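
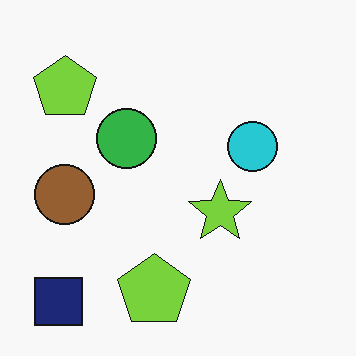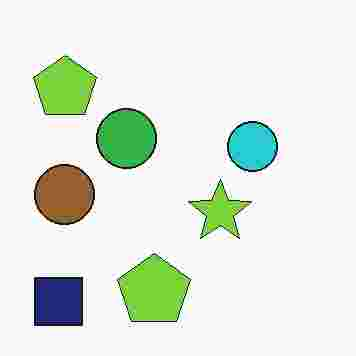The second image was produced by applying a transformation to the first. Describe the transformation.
This is the original image degraded with heavy JPEG compression.

Blocky 8×8 compression artifacts appear around shape edges and the flat background shows ringing — characteristic JPEG degradation.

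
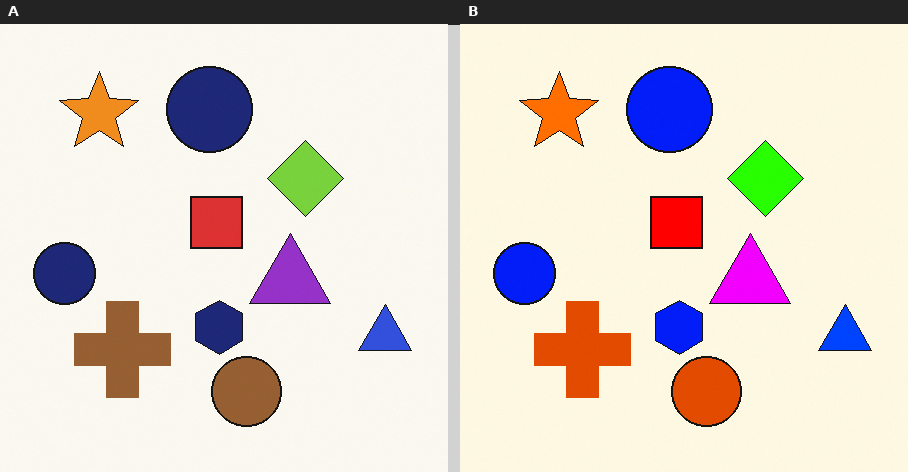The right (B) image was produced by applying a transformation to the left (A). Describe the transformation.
This is the original image heavily oversaturated.

All colors are more vivid — a global saturation change.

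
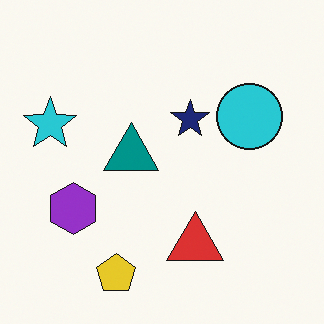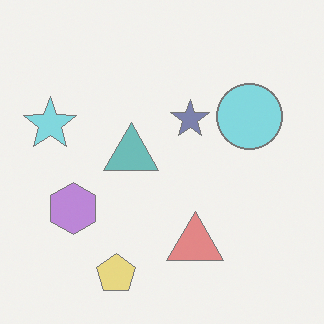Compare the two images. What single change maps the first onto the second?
The image was given much lower contrast.

Tones are pushed toward mid-grey across the whole image — a global contrast change.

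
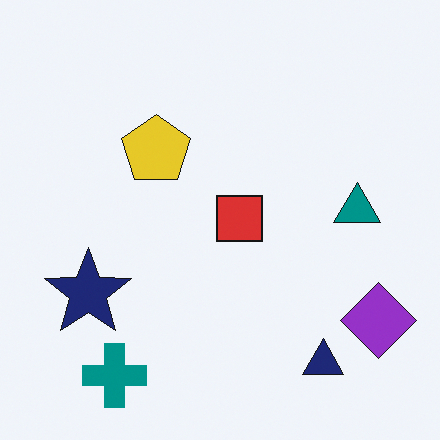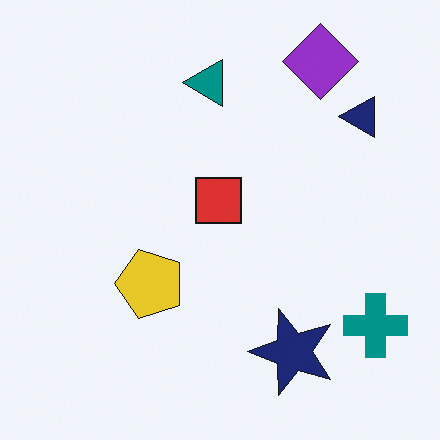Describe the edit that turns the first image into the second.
This is the original image rotated 90° counter-clockwise.

The teal cross sits in the bottom-left of the first image and the bottom-right of the second — consistent with a whole-image 90° counter-clockwise rotation.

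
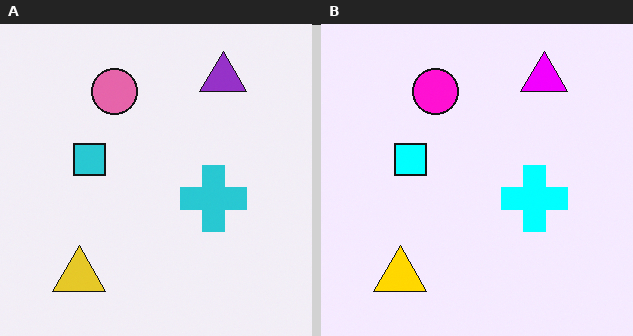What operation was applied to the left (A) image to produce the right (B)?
The image was heavily oversaturated.

All colors are more vivid — a global saturation change.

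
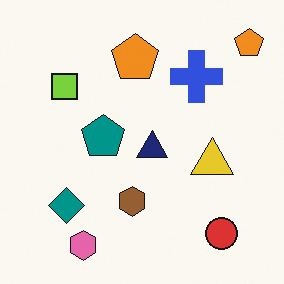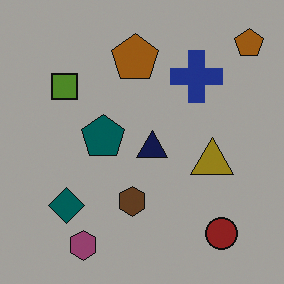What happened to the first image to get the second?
The second image is the first substantially darkened.

Every pixel — background and shapes alike — is uniformly darkened.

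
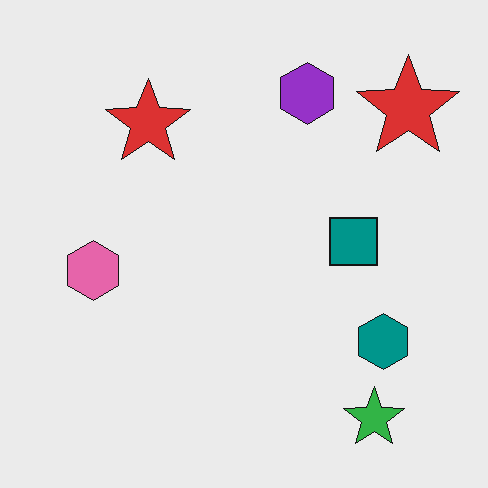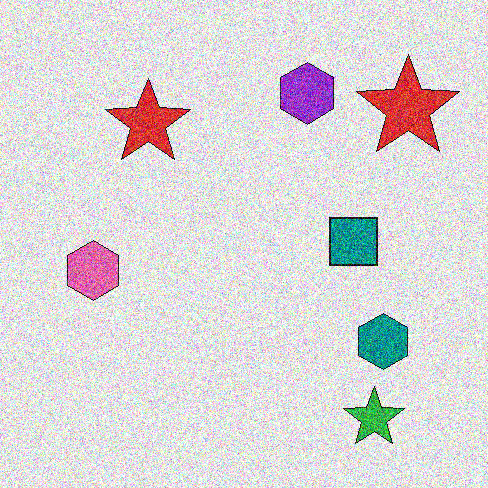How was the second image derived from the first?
This is the original image degraded with a thick layer of grain.

Random speckle covers the whole image, including the flat background.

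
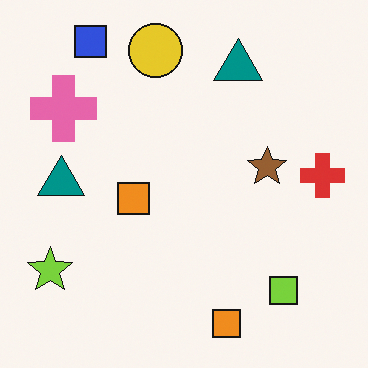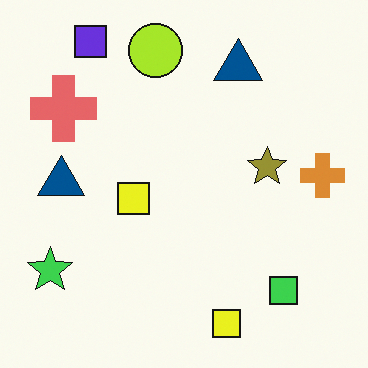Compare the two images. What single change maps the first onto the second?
The image was hue-shifted slightly.

Every shape's color has rotated by the same amount around the hue wheel — a uniform hue shift.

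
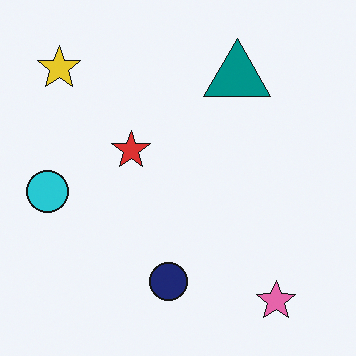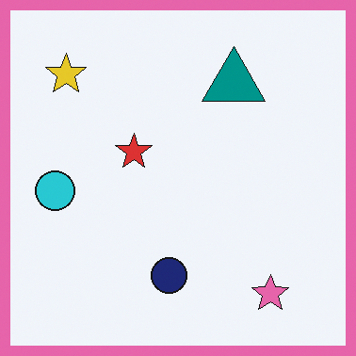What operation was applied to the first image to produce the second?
It was framed with a pink border.

A solid pink frame runs around the edge of the second image, with the content slightly shrunk inside it.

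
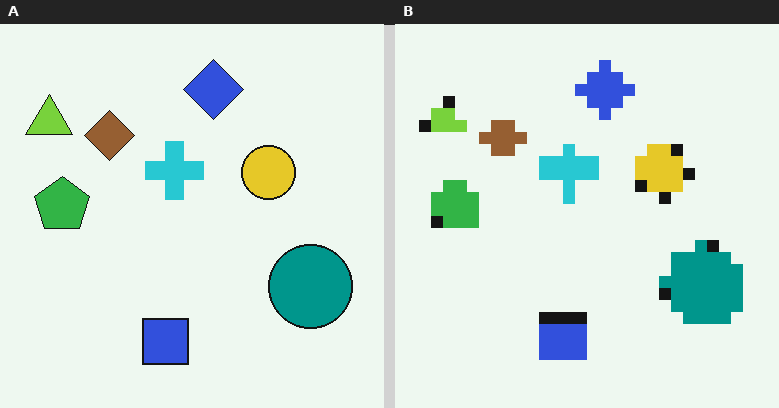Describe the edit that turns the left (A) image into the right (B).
It was coarsely pixelated.

Shapes are reduced to large square blocks; fine edges and outlines are lost — a downscale-then-upscale (mosaic) effect.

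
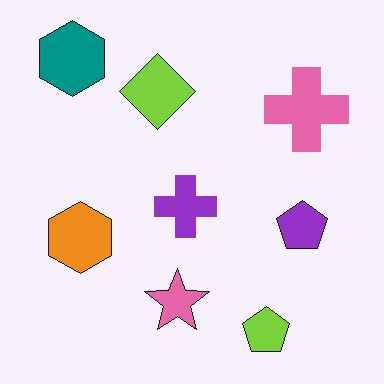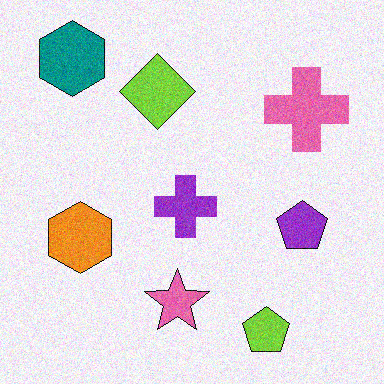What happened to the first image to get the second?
The transformation is: degraded with moderate additive noise.

Random speckle covers the whole image, including the flat background.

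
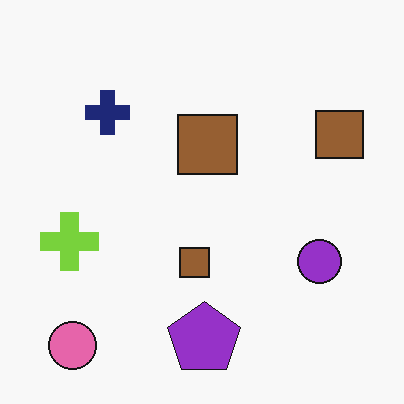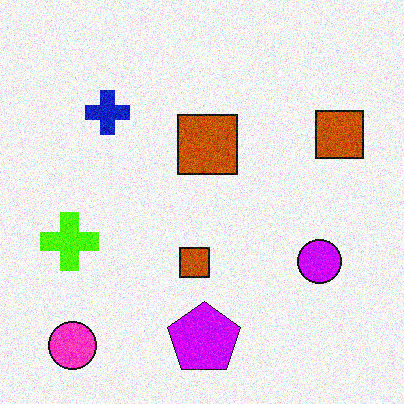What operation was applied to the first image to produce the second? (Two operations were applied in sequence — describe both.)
The second image is the first heavily oversaturated, then degraded with visible gaussian noise.

All colors are more vivid — a global saturation change. Random speckle covers the whole image, including the flat background.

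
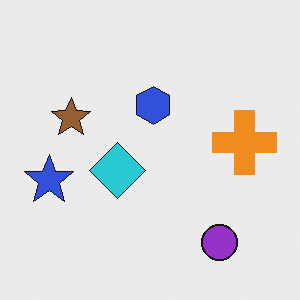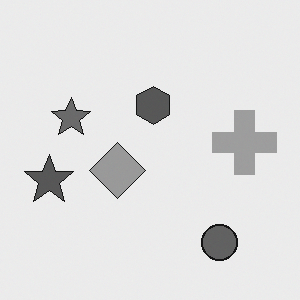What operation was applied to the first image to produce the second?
The image was converted to grayscale.

All color is removed — every shape is now a shade of grey.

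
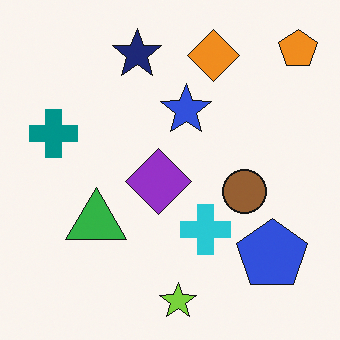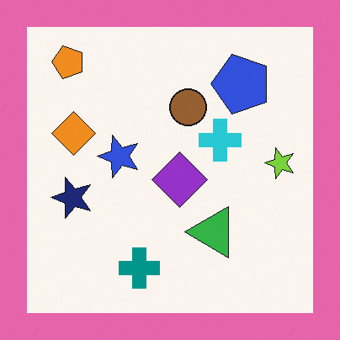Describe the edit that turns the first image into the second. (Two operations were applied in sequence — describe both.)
The second image is the first rotated 90° counter-clockwise, then framed with a pink border.

The orange pentagon sits in the top-right of the first image and the top-left of the second — consistent with a whole-image 90° counter-clockwise rotation. A solid pink frame runs around the edge of the second image, with the content slightly shrunk inside it.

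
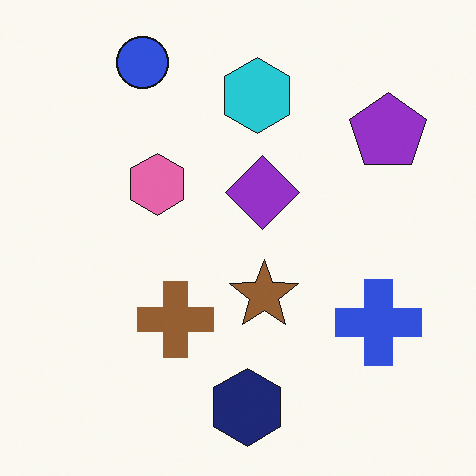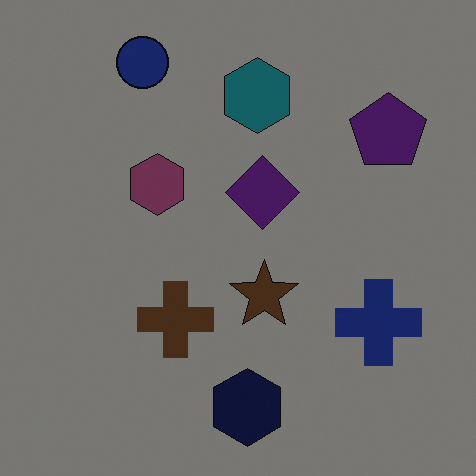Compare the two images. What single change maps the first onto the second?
The second image is the first noticeably darkened.

Every pixel — background and shapes alike — is uniformly darkened.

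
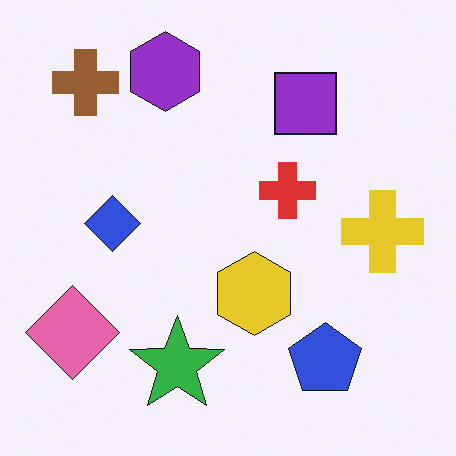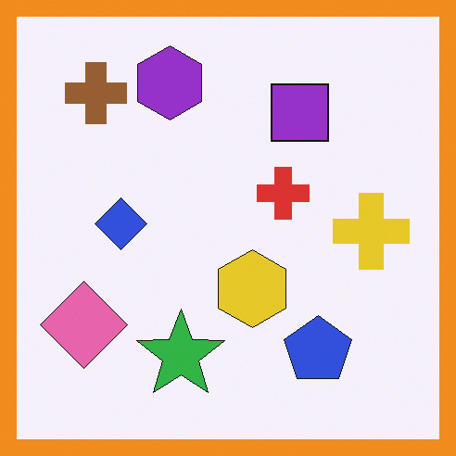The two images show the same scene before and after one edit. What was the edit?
It was framed with a orange border.

A solid orange frame runs around the edge of the second image, with the content slightly shrunk inside it.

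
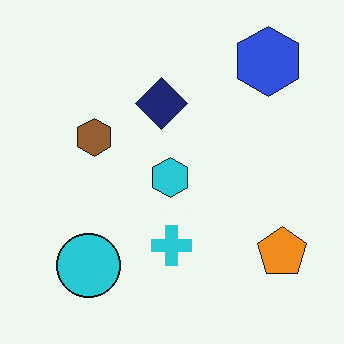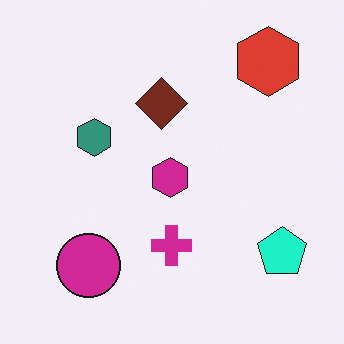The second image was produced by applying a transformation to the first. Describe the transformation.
The transformation is: hue-shifted through roughly a third of the color wheel.

Every shape's color has rotated by the same amount around the hue wheel — a uniform hue shift.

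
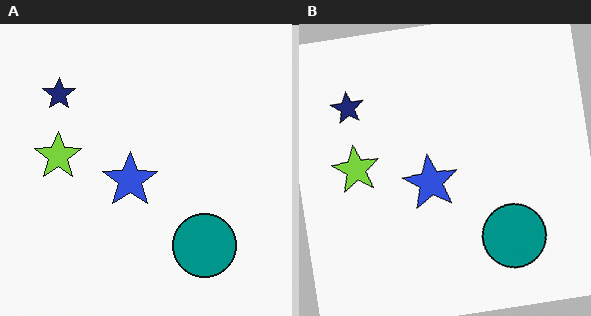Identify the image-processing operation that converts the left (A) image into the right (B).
The right (B) image is the left (A) rotated counter-clockwise by a small amount.

Every shape is tilted by the same angle and the image corners show triangular fill wedges — a whole-image rotation by a non-right angle.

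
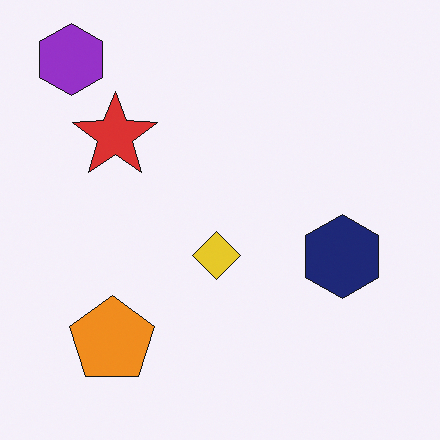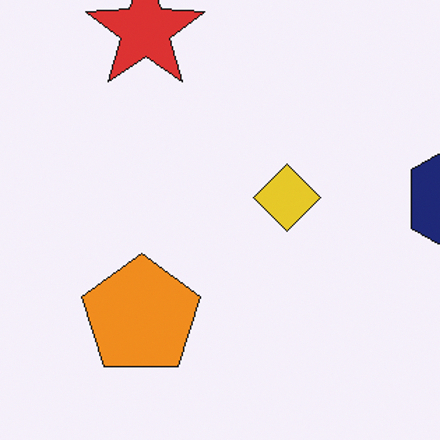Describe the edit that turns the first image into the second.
The second image is the first cropped to a modestly smaller region and rescaled.

The visible shapes are larger and the field of view is narrower; shapes near the original edges may be partly or wholly outside the frame — a crop-and-rescale.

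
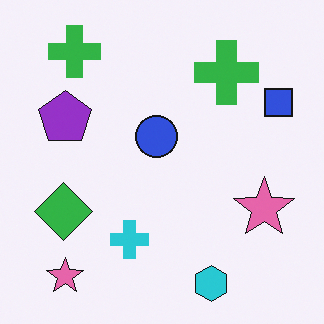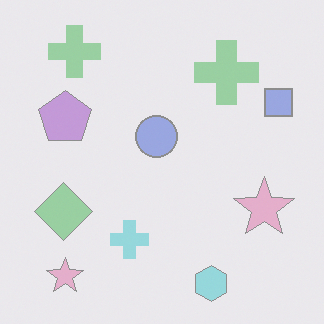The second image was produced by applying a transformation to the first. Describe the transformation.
Washed out (contrast reduced).

Tones are pushed toward mid-grey across the whole image — a global contrast change.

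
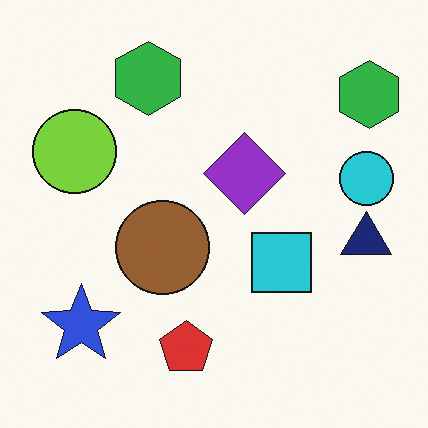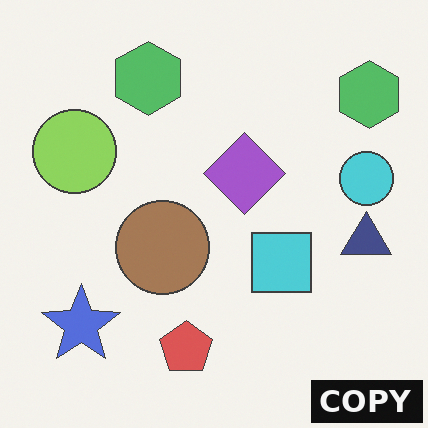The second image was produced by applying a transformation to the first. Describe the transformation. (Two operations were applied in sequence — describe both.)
The second image is the first given slightly reduced contrast, then watermarked with the text "COPY" in the lower-right corner.

Tones are pushed toward mid-grey across the whole image — a global contrast change. A dark label reading "COPY" appears in the lower-right corner.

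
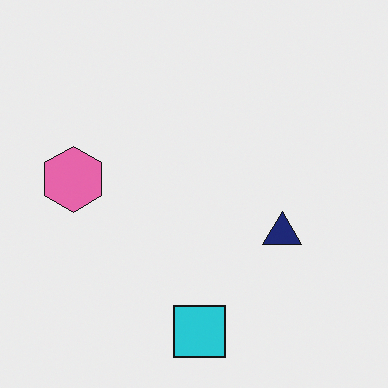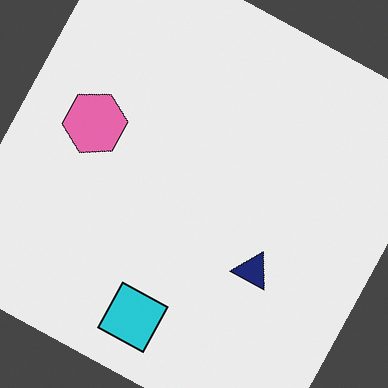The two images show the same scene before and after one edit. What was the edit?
This is the original image rotated clockwise by a moderate amount.

Every shape is tilted by the same angle and the image corners show triangular fill wedges — a whole-image rotation by a non-right angle.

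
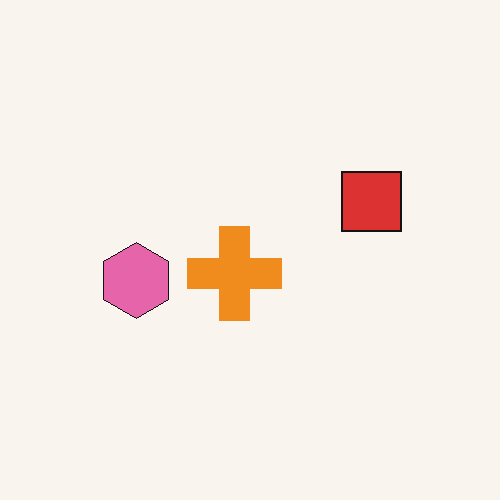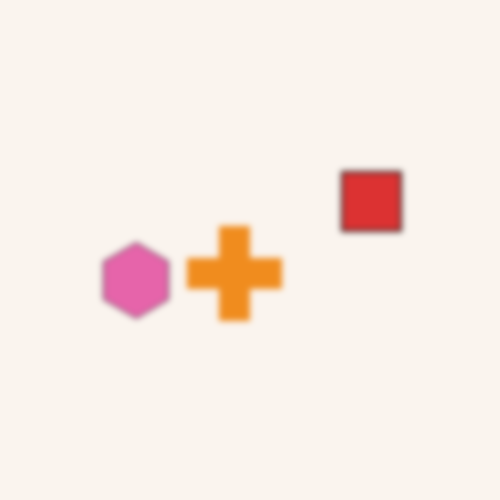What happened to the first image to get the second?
This is the original image moderately blurred.

Shape edges and outlines are uniformly softened across the whole image.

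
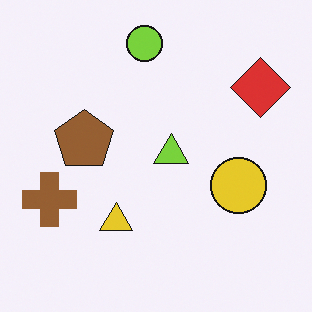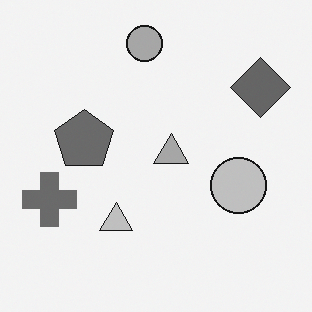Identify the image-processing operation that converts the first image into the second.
The second image is the first converted to grayscale.

All color is removed — every shape is now a shade of grey.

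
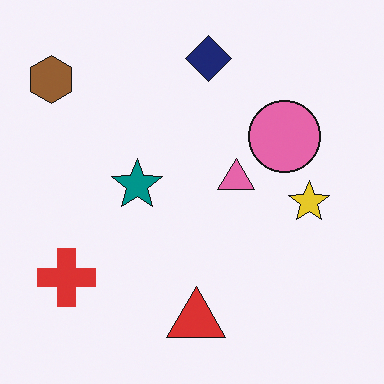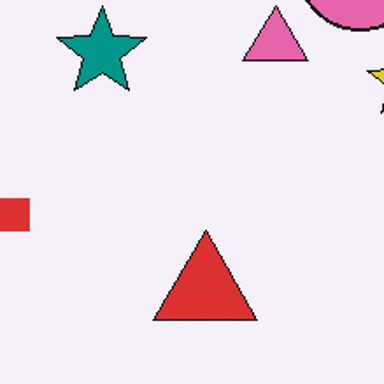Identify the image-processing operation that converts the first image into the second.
The second image is the first cropped tightly and scaled back up.

The visible shapes are larger and the field of view is narrower; shapes near the original edges may be partly or wholly outside the frame — a crop-and-rescale.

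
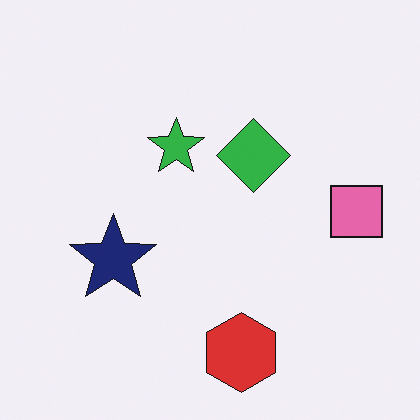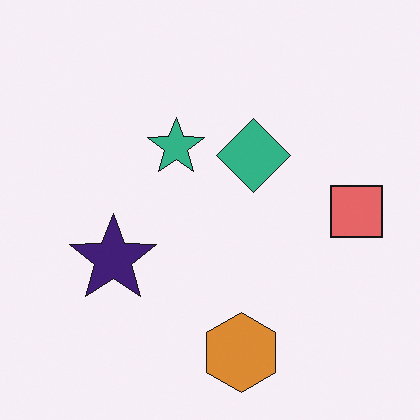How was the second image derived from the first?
Hue-shifted slightly.

Every shape's color has rotated by the same amount around the hue wheel — a uniform hue shift.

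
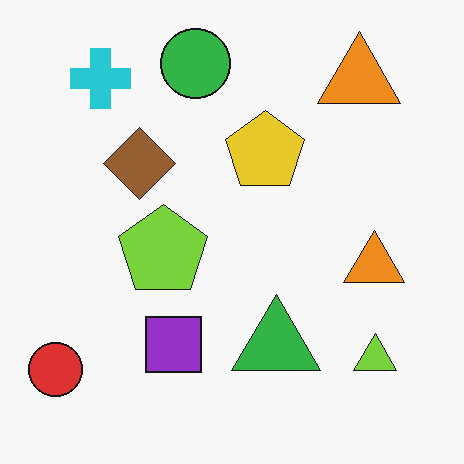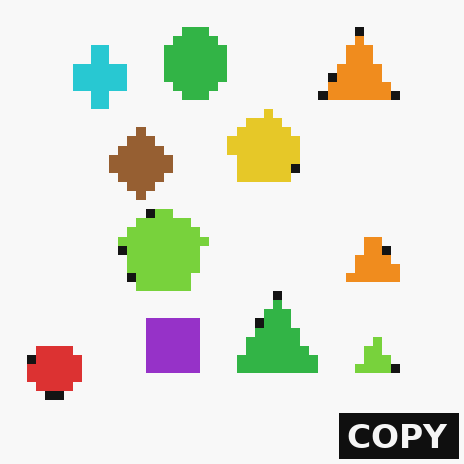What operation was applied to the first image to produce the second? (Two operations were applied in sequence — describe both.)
It was heavily pixelated into large blocks, then watermarked with the text "COPY" in the lower-right corner.

Shapes are reduced to large square blocks; fine edges and outlines are lost — a downscale-then-upscale (mosaic) effect. A dark label reading "COPY" appears in the lower-right corner.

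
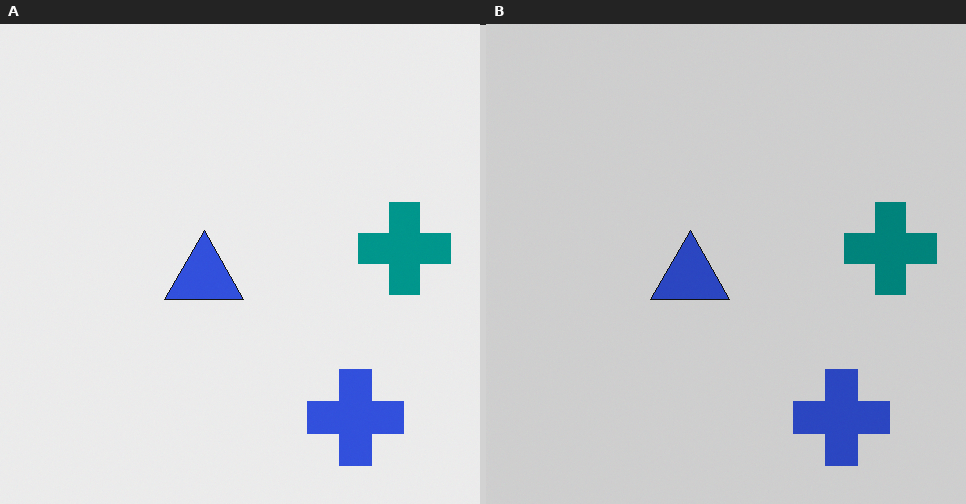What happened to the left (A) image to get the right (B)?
This is the original image darkened a little.

Every pixel — background and shapes alike — is uniformly darkened.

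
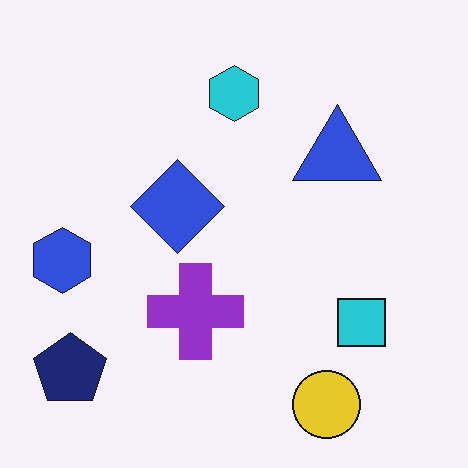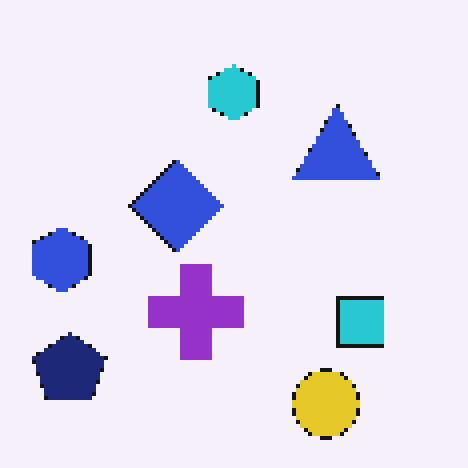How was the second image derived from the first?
It was lightly pixelated (a mild mosaic effect).

Shapes are reduced to large square blocks; fine edges and outlines are lost — a downscale-then-upscale (mosaic) effect.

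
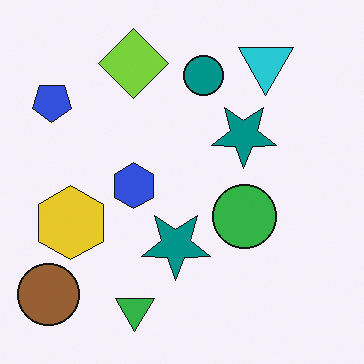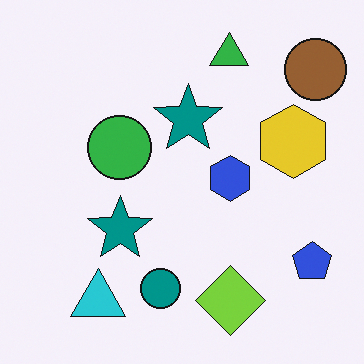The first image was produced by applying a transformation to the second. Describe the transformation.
The image was rotated 180°.

The brown circle sits in the top-right of the second image and the bottom-left of the first — consistent with a whole-image 180° rotation.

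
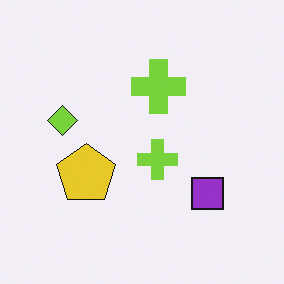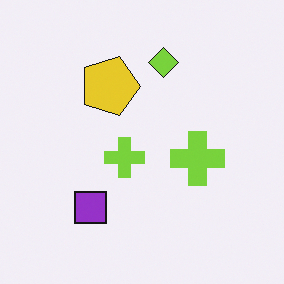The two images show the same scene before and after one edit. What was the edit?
The second image is the first rotated 90° clockwise.

The lime diamond sits in the left of the first image and the top of the second — consistent with a whole-image 90° clockwise rotation.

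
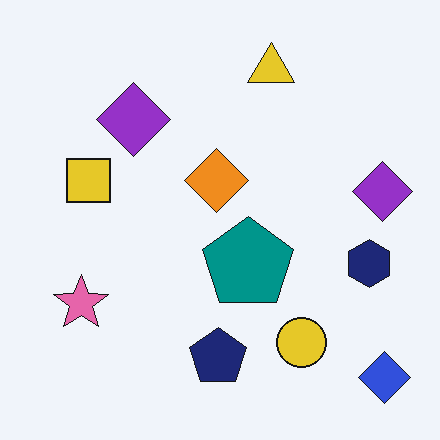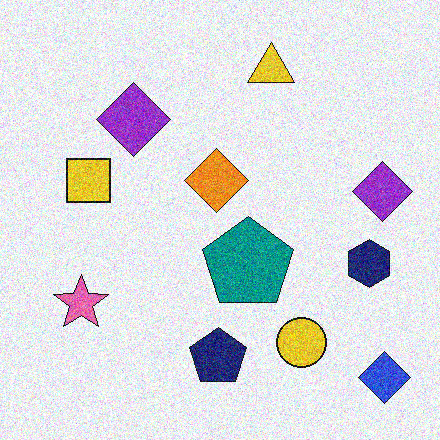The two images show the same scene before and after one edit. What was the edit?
The second image is the first degraded with a thick layer of grain.

Random speckle covers the whole image, including the flat background.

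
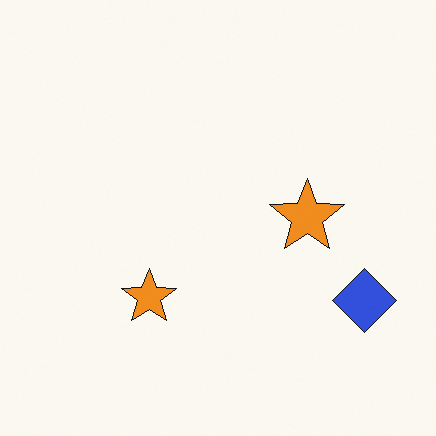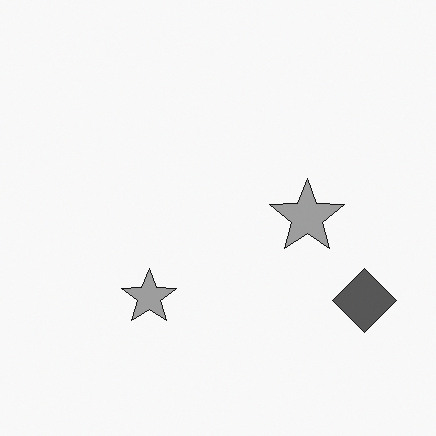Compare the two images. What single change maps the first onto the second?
The second image is the first converted to grayscale.

All color is removed — every shape is now a shade of grey.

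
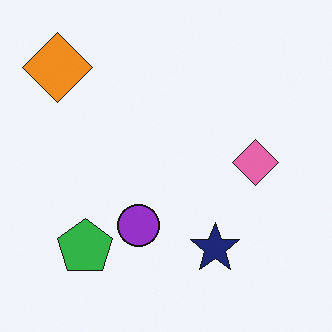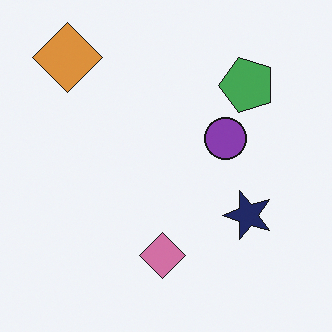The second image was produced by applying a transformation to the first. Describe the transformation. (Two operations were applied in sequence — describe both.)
It was transposed (reflected across the top-left ↔ bottom-right diagonal), then slightly desaturated.

Shapes have swapped their row and column positions — what was in the top-right is now in the bottom-left — a diagonal reflection. All colors are more muted and greyish — a global saturation change.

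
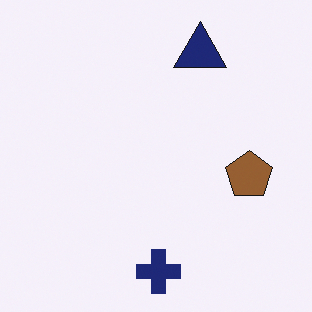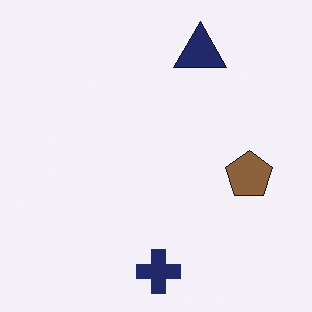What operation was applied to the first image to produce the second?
Slightly desaturated.

All colors are more muted and greyish — a global saturation change.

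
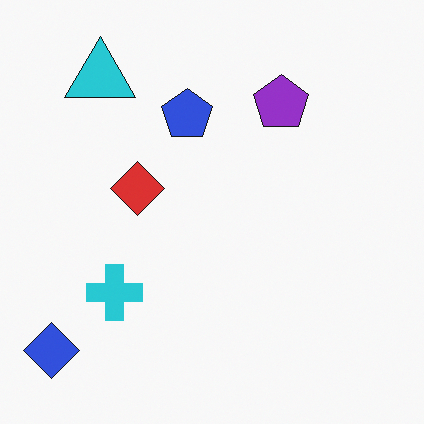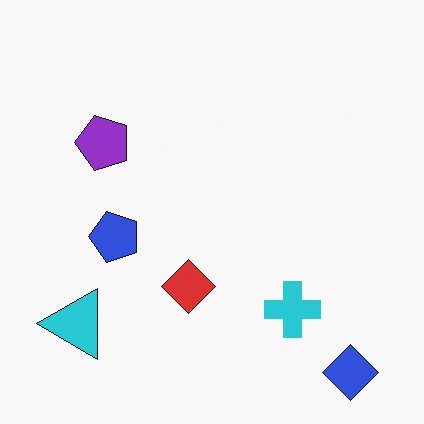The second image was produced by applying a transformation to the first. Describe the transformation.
The second image is the first rotated 90° counter-clockwise.

The blue diamond sits in the bottom-left of the first image and the bottom-right of the second — consistent with a whole-image 90° counter-clockwise rotation.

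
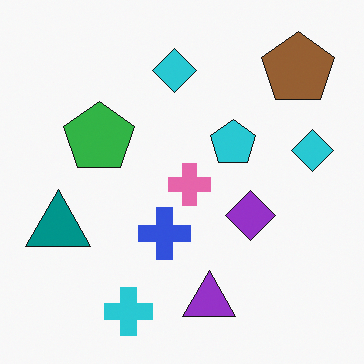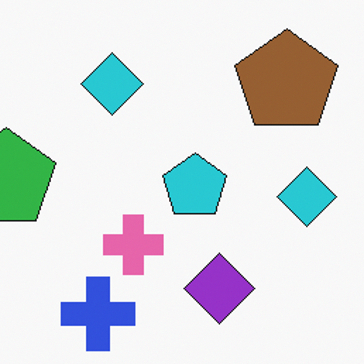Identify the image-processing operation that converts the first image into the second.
Cropped slightly and scaled back up.

The visible shapes are larger and the field of view is narrower; shapes near the original edges may be partly or wholly outside the frame — a crop-and-rescale.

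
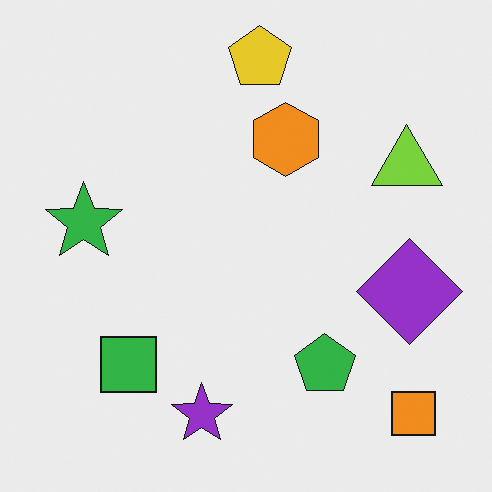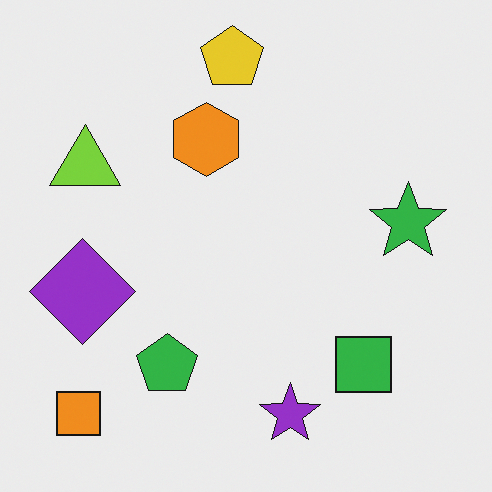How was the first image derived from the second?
The transformation is: flipped horizontally (left ↔ right).

The orange square is in the bottom-left of the second image and the bottom-right of the first — shapes on opposite sides of the vertical midline have swapped in a mirror flip.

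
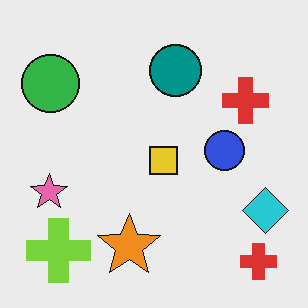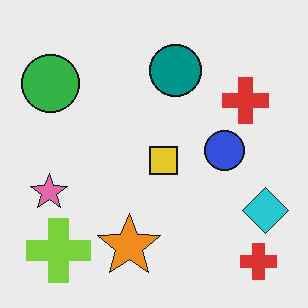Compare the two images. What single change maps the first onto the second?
It was JPEG-compressed with visible artifacts.

Blocky 8×8 compression artifacts appear around shape edges and the flat background shows ringing — characteristic JPEG degradation.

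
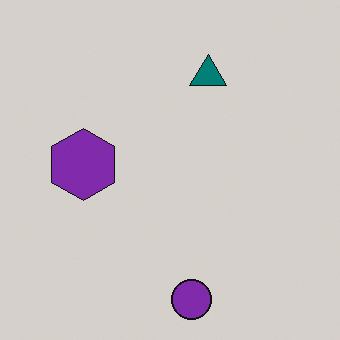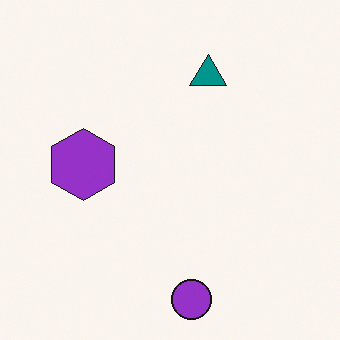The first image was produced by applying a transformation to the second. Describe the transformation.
This is the original image slightly darkened.

Every pixel — background and shapes alike — is uniformly darkened.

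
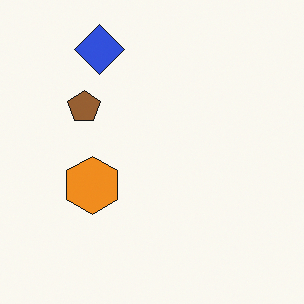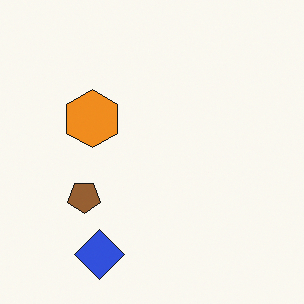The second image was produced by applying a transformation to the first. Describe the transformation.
Flipped vertically (top ↔ bottom).

The blue diamond is in the top-left of the first image and the bottom-left of the second — shapes on opposite sides of the horizontal midline have swapped in a mirror flip.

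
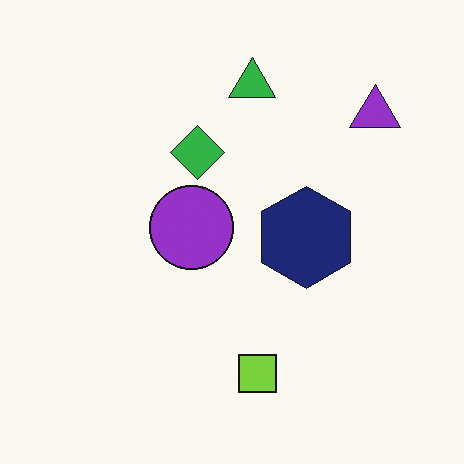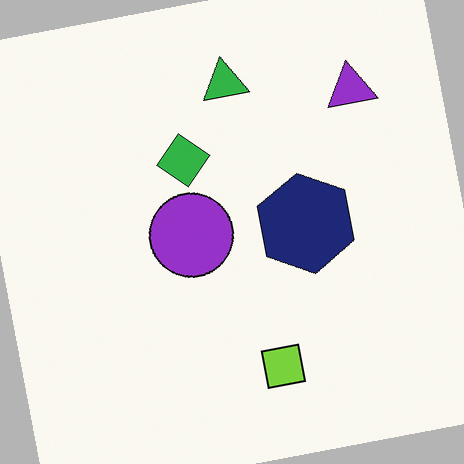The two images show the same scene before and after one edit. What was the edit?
Rotated counter-clockwise by a few degrees.

Every shape is tilted by the same angle and the image corners show triangular fill wedges — a whole-image rotation by a non-right angle.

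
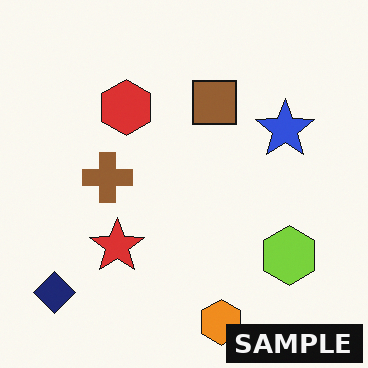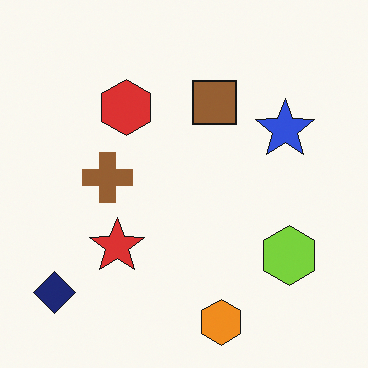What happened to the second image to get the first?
Watermarked with the text "SAMPLE" in the lower-right corner.

A dark label reading "SAMPLE" appears in the lower-right corner.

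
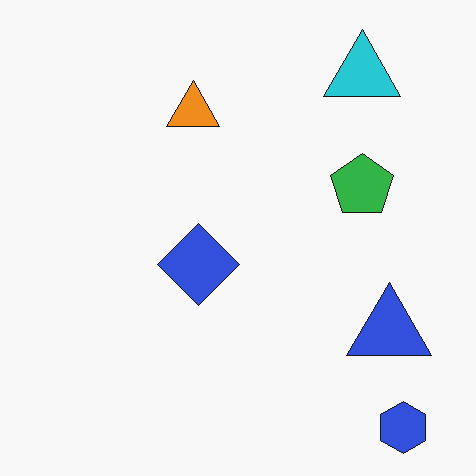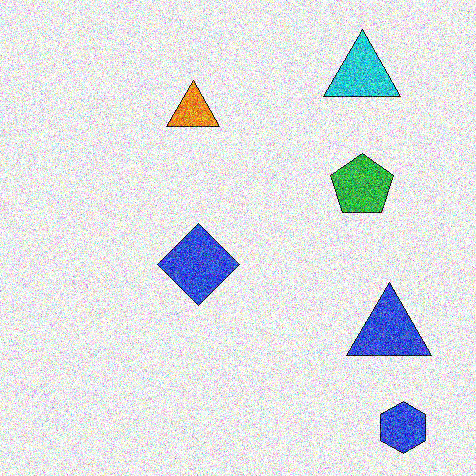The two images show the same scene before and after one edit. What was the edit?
The transformation is: degraded with heavy additive noise.

Random speckle covers the whole image, including the flat background.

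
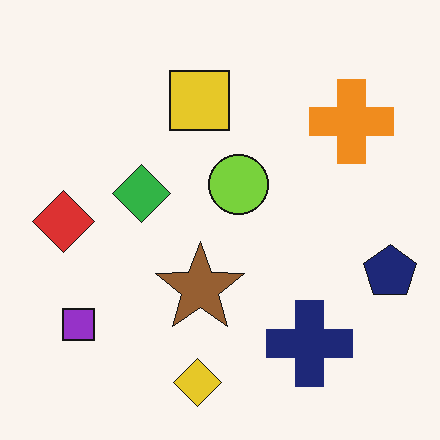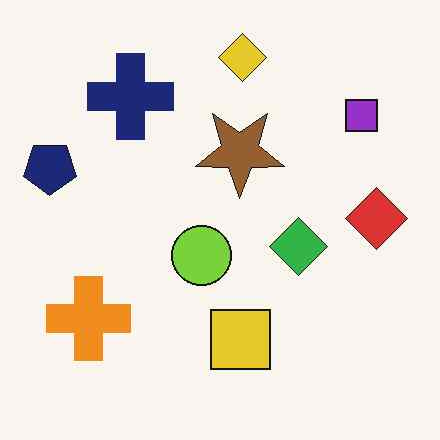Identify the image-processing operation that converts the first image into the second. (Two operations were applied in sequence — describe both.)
It was given moderate JPEG compression, then rotated 180°.

Blocky 8×8 compression artifacts appear around shape edges and the flat background shows ringing — characteristic JPEG degradation. The navy pentagon sits in the right of the first image and the left of the second — consistent with a whole-image 180° rotation.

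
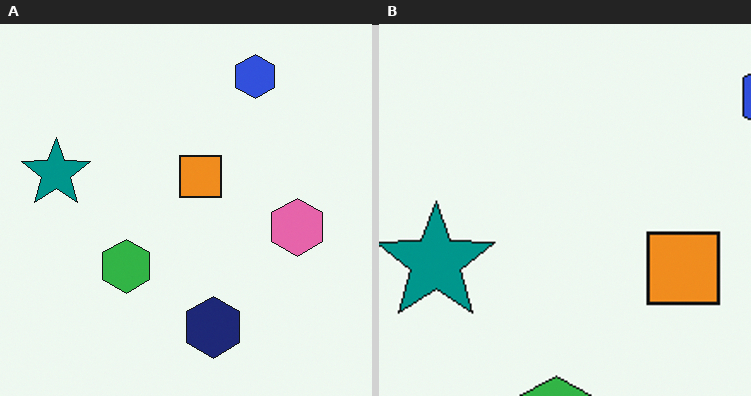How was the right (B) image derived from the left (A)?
Cropped tightly and scaled back up.

The visible shapes are larger and the field of view is narrower; shapes near the original edges may be partly or wholly outside the frame — a crop-and-rescale.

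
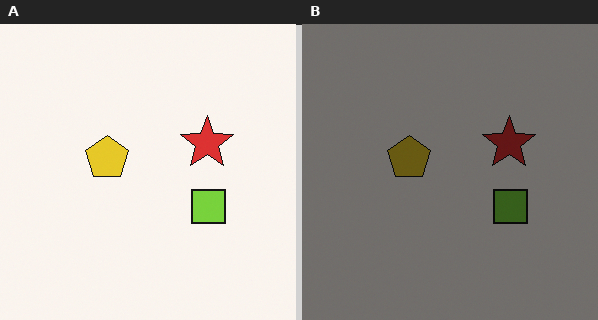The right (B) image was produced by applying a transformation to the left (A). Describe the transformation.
This is the original image substantially darkened.

Every pixel — background and shapes alike — is uniformly darkened.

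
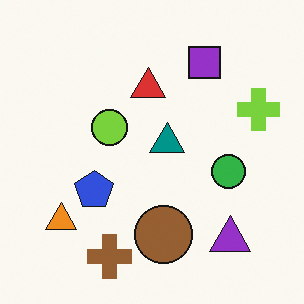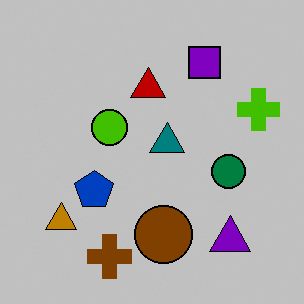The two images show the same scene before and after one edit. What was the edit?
Heavily posterized to just a handful of flat colors.

Each flat color has snapped to a coarser quantized level — most visibly, the near-white background has dropped to a flat grey.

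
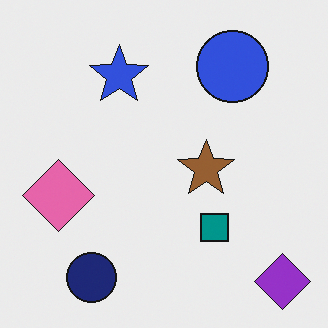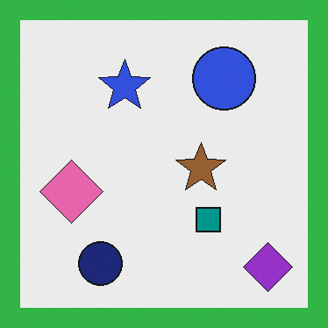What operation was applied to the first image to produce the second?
The image was framed with a green border.

A solid green frame runs around the edge of the second image, with the content slightly shrunk inside it.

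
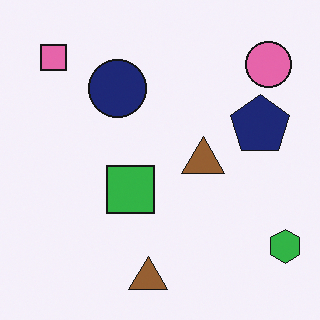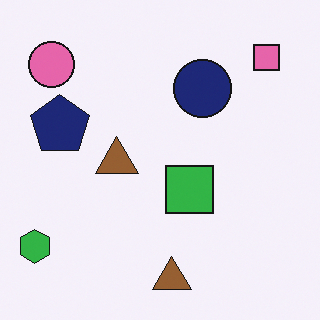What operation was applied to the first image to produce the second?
Flipped horizontally (left ↔ right).

The green hexagon is in the bottom-right of the first image and the bottom-left of the second — shapes on opposite sides of the vertical midline have swapped in a mirror flip.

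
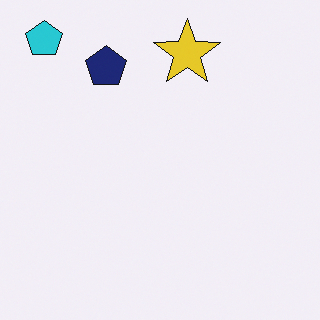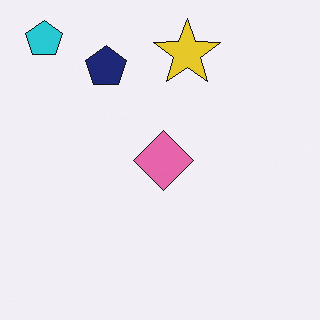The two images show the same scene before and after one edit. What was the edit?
The transformation is: overlaid with an additional pink diamond.

A pink diamond appears in the second image that is absent from the first.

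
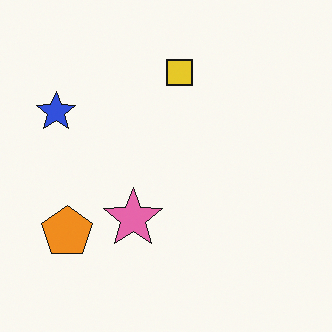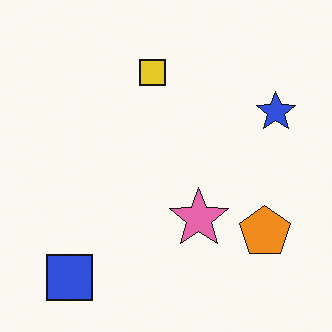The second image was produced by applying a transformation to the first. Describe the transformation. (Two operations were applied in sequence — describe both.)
It was flipped horizontally (left ↔ right), then overlaid with an additional blue square.

The blue star is in the left of the first image and the right of the second — shapes on opposite sides of the vertical midline have swapped in a mirror flip. A blue square appears in the second image that is absent from the first.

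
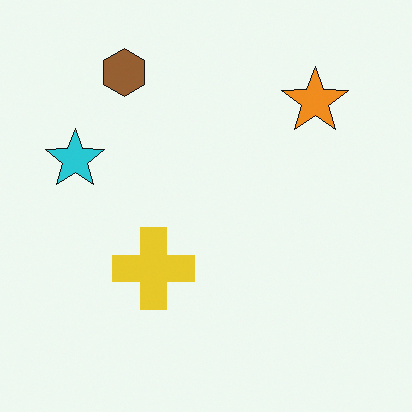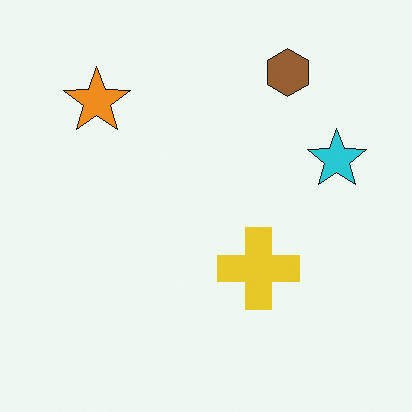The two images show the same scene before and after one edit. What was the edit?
It was flipped horizontally (left ↔ right).

The cyan star is in the left of the first image and the right of the second — shapes on opposite sides of the vertical midline have swapped in a mirror flip.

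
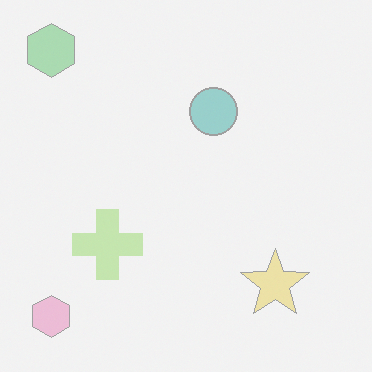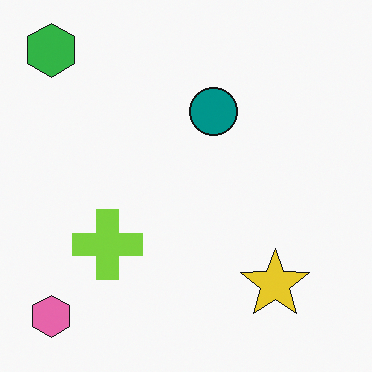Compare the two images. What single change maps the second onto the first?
The transformation is: given much lower contrast.

Tones are pushed toward mid-grey across the whole image — a global contrast change.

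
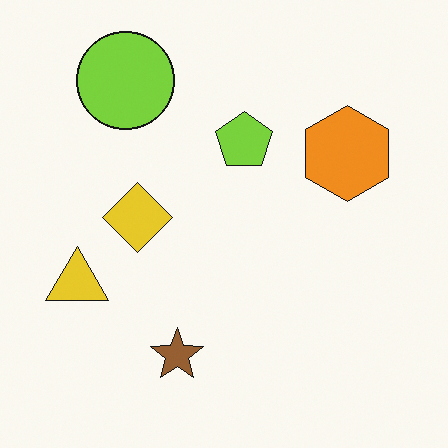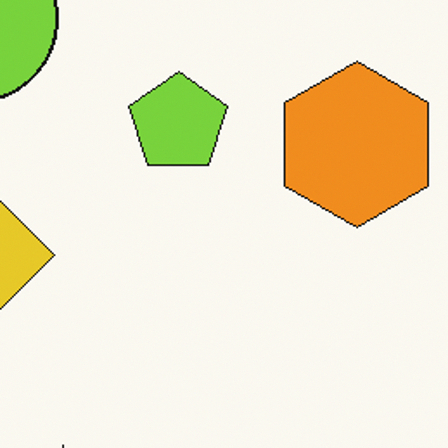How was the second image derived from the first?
The transformation is: cropped tightly and scaled back up.

The visible shapes are larger and the field of view is narrower; shapes near the original edges may be partly or wholly outside the frame — a crop-and-rescale.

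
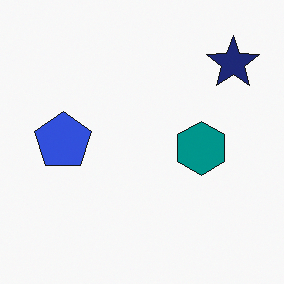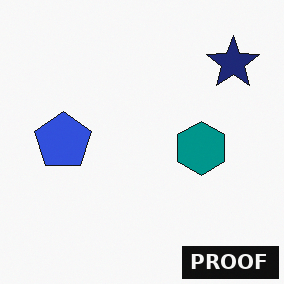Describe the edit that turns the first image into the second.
It was watermarked with the text "PROOF" in the lower-right corner.

A dark label reading "PROOF" appears in the lower-right corner.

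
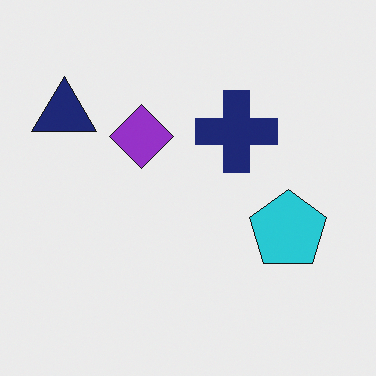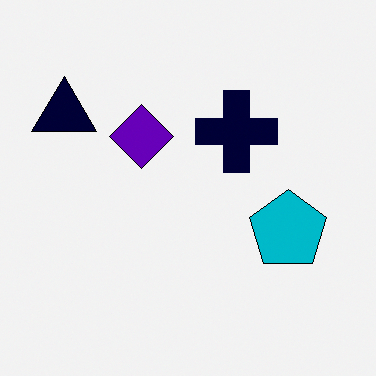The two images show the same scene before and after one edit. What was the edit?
Given much higher contrast.

Tones are pushed away from mid-grey across the whole image — a global contrast change.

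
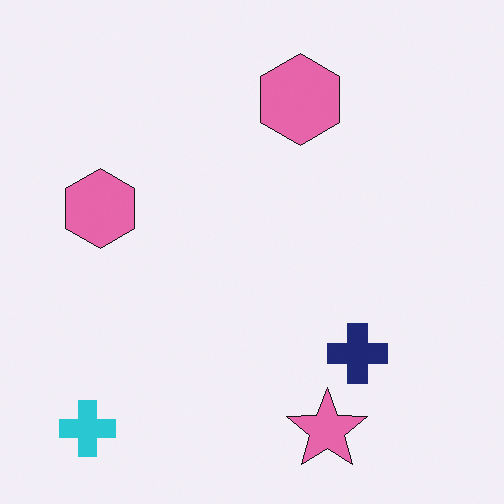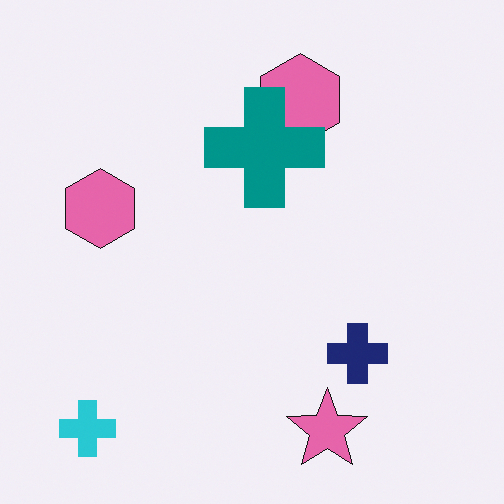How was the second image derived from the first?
It was overlaid with an additional teal cross.

A teal cross appears in the second image that is absent from the first.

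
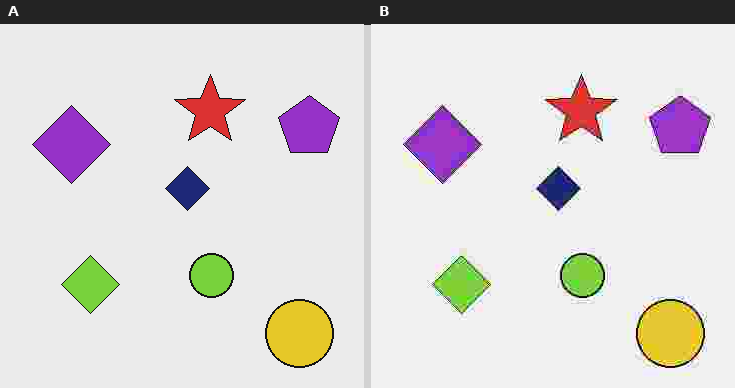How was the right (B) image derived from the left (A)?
It was heavily JPEG-compressed with obvious blocking artifacts.

Blocky 8×8 compression artifacts appear around shape edges and the flat background shows ringing — characteristic JPEG degradation.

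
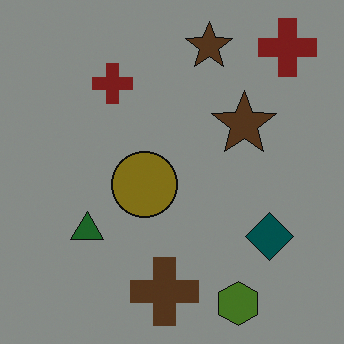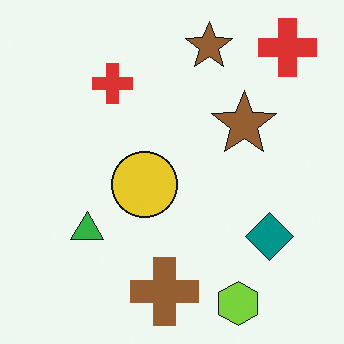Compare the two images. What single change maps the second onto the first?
Darkened a lot.

Every pixel — background and shapes alike — is uniformly darkened.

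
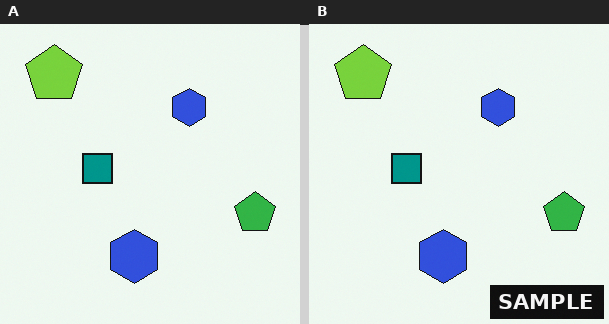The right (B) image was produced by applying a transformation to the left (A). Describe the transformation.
This is the original image watermarked with the text "SAMPLE" in the lower-right corner.

A dark label reading "SAMPLE" appears in the lower-right corner.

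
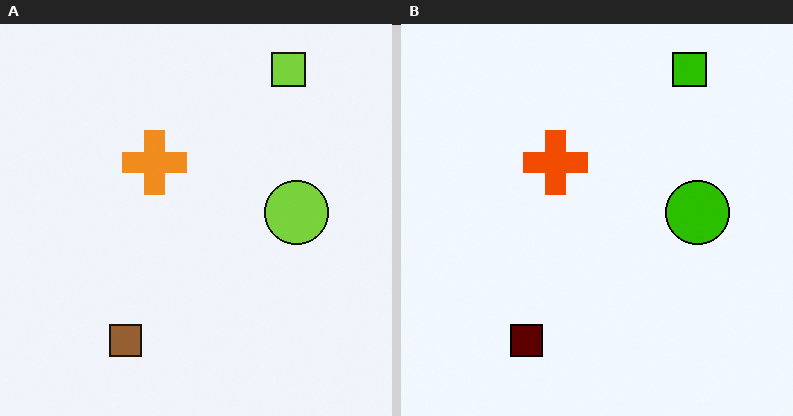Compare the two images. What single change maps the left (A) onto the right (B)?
The image was given much higher contrast.

Tones are pushed away from mid-grey across the whole image — a global contrast change.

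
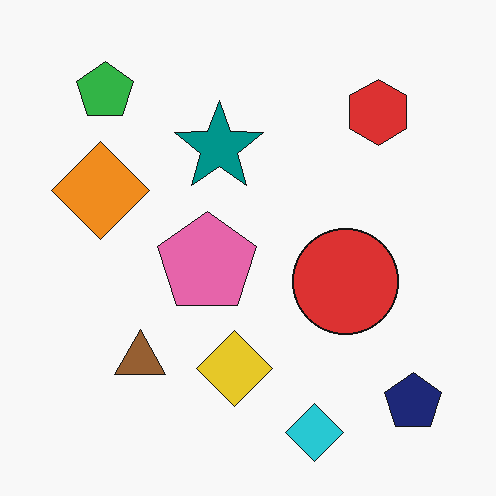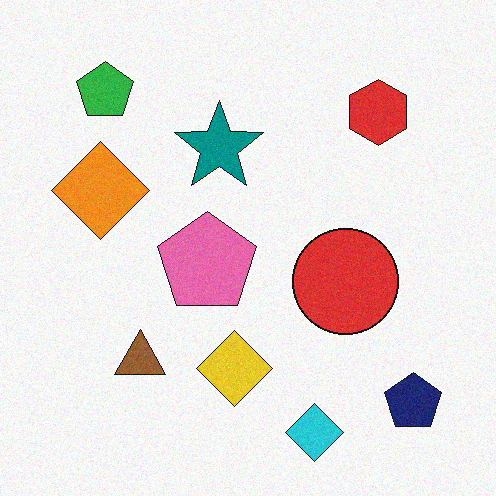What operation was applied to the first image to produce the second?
This is the original image degraded with a light layer of grain.

Random speckle covers the whole image, including the flat background.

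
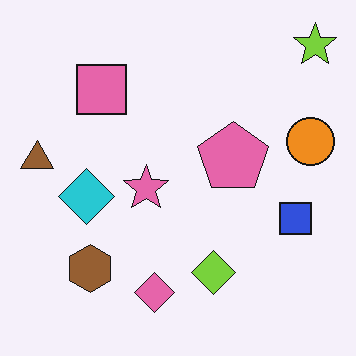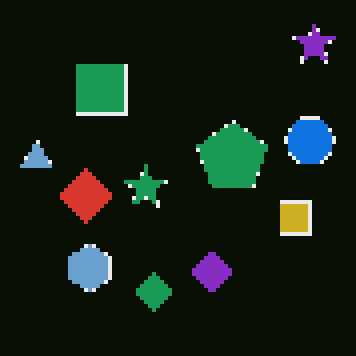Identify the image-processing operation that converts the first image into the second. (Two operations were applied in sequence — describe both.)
This is the original image color-inverted (negative), then mildly pixelated.

The light background has become dark and every shape's color is its complement — a photographic negative. Shapes are reduced to large square blocks; fine edges and outlines are lost — a downscale-then-upscale (mosaic) effect.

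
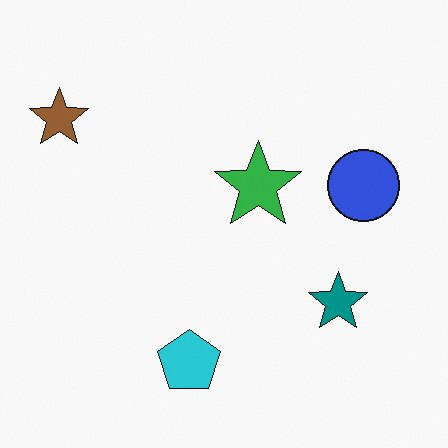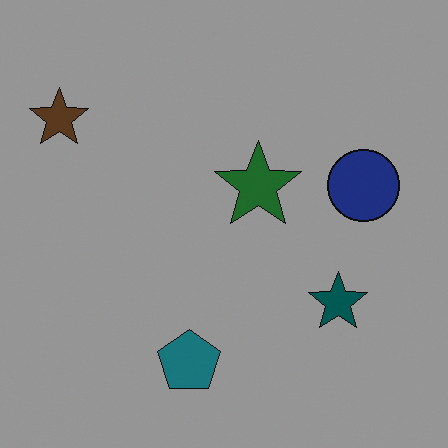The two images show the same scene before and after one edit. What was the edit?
The second image is the first substantially darkened.

Every pixel — background and shapes alike — is uniformly darkened.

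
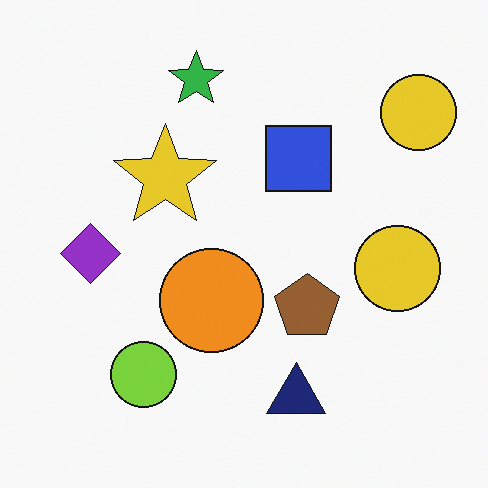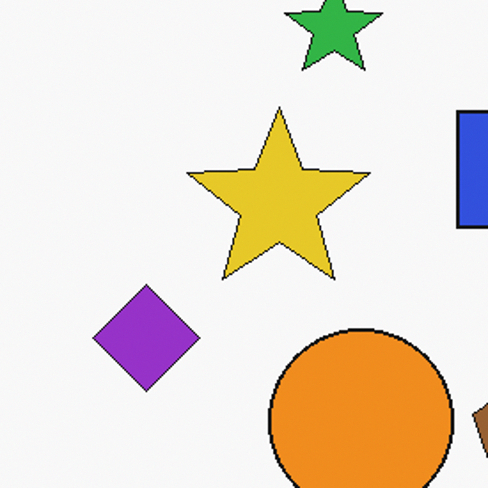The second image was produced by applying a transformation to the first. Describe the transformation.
The second image is the first cropped tightly and scaled back up.

The visible shapes are larger and the field of view is narrower; shapes near the original edges may be partly or wholly outside the frame — a crop-and-rescale.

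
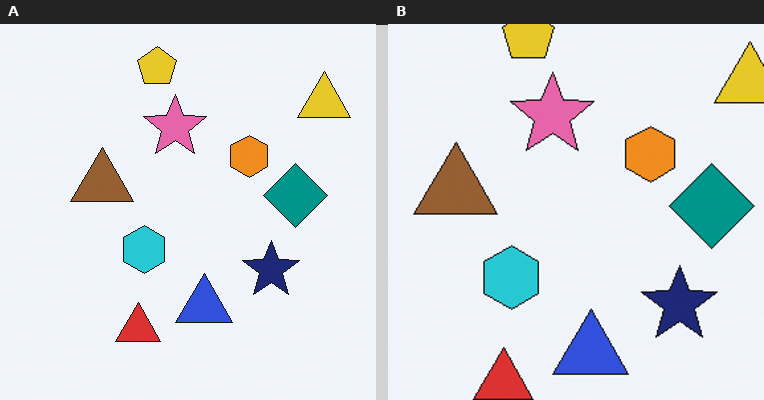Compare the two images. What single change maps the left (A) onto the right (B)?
This is the original image cropped slightly and scaled back up.

The visible shapes are larger and the field of view is narrower; shapes near the original edges may be partly or wholly outside the frame — a crop-and-rescale.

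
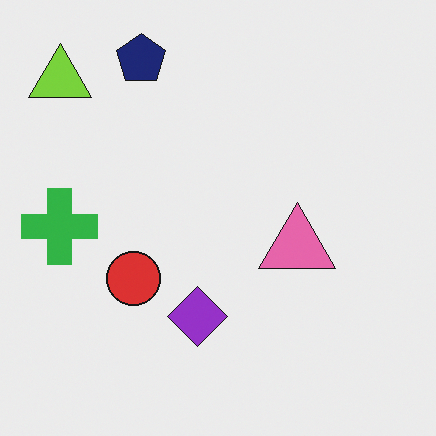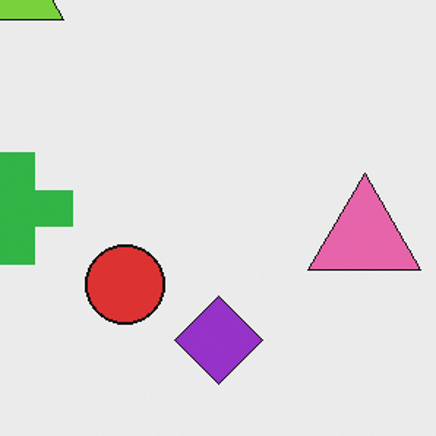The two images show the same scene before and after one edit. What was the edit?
The image was cropped to a modestly smaller region and rescaled.

The visible shapes are larger and the field of view is narrower; shapes near the original edges may be partly or wholly outside the frame — a crop-and-rescale.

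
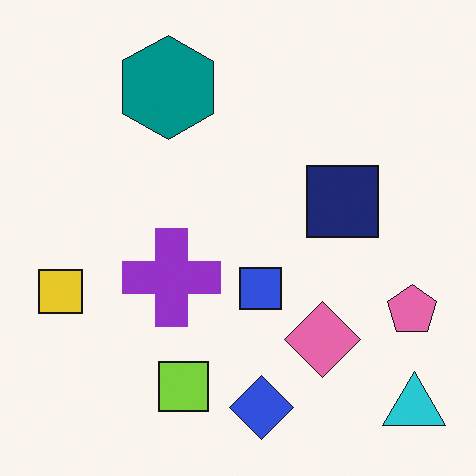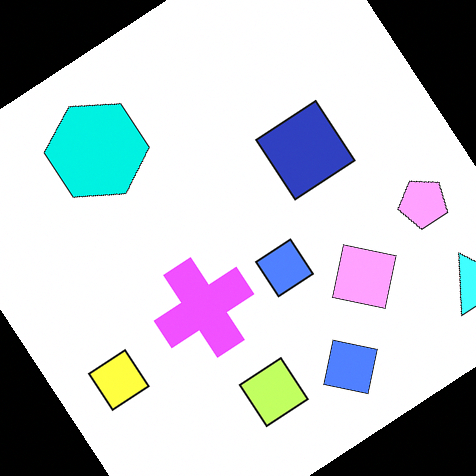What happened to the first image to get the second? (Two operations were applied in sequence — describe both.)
It was brightened a lot, then rotated counter-clockwise by a large amount — several tens of degrees.

Every pixel — background and shapes alike — is uniformly brightened. Every shape is tilted by the same angle and the image corners show triangular fill wedges — a whole-image rotation by a non-right angle.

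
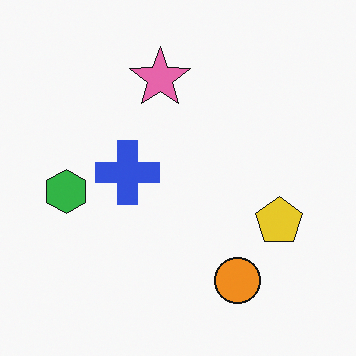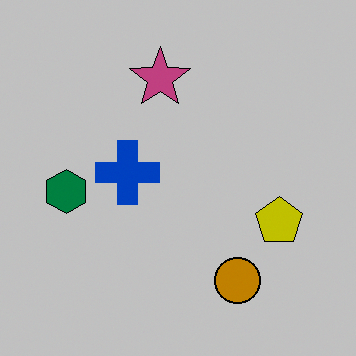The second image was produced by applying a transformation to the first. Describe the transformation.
The transformation is: aggressively posterized.

Each flat color has snapped to a coarser quantized level — most visibly, the near-white background has dropped to a flat grey.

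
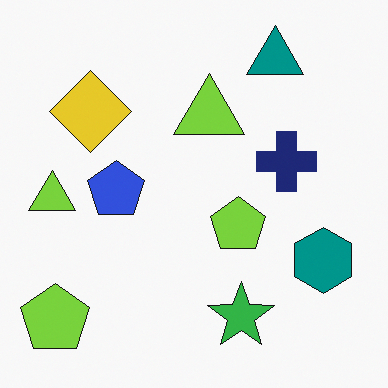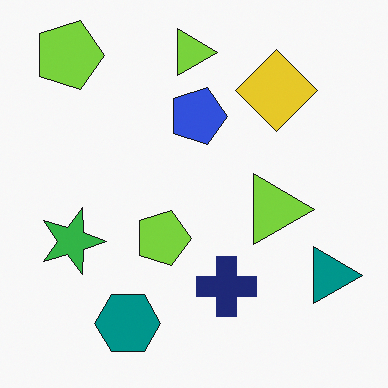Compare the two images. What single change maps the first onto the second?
This is the original image rotated 90° clockwise.

The teal triangle sits in the top-right of the first image and the bottom-right of the second — consistent with a whole-image 90° clockwise rotation.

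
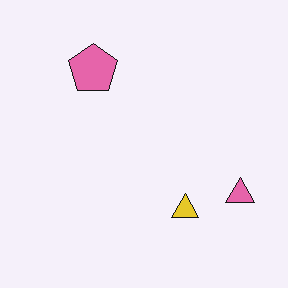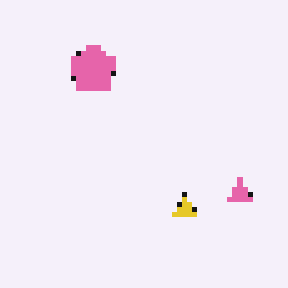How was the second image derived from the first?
The image was lightly pixelated (a mild mosaic effect).

Shapes are reduced to large square blocks; fine edges and outlines are lost — a downscale-then-upscale (mosaic) effect.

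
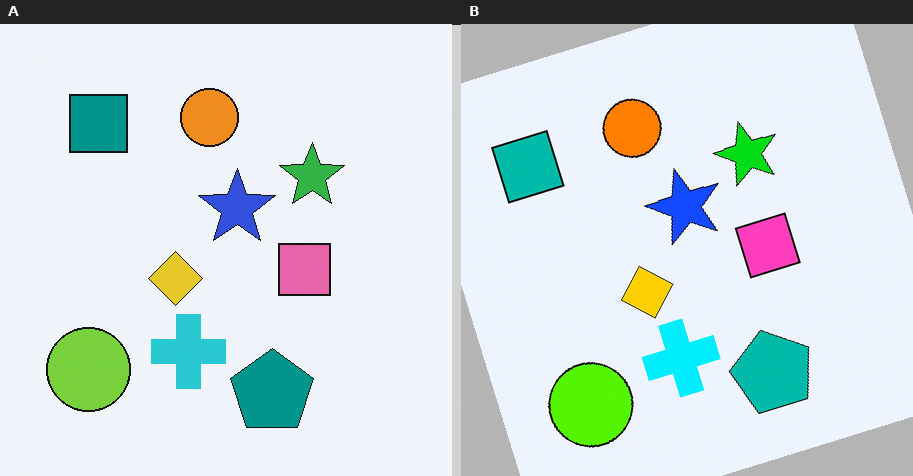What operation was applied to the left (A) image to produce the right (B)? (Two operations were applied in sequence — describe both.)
Rotated counter-clockwise by a moderate amount, then made much more vivid (saturation change).

Every shape is tilted by the same angle and the image corners show triangular fill wedges — a whole-image rotation by a non-right angle. All colors are more vivid — a global saturation change.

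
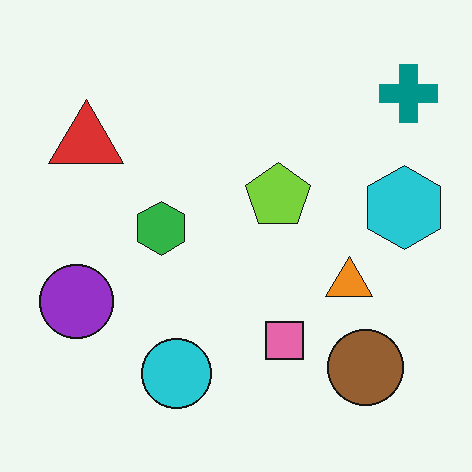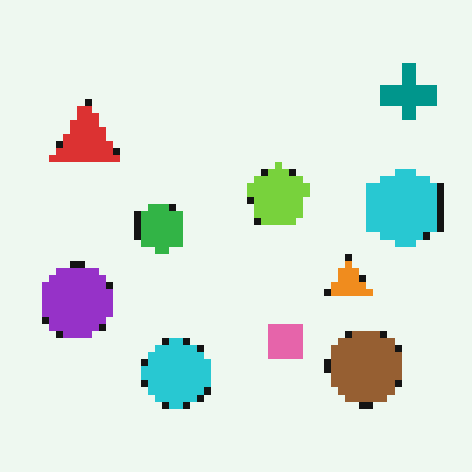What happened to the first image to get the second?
This is the original image pixelated into visible square blocks.

Shapes are reduced to large square blocks; fine edges and outlines are lost — a downscale-then-upscale (mosaic) effect.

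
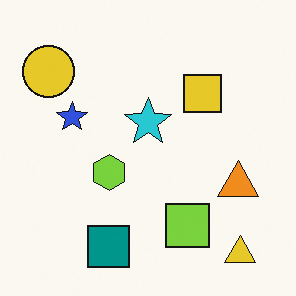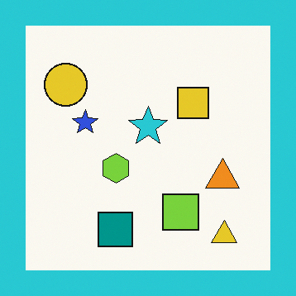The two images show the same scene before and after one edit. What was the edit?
This is the original image framed with a cyan border.

A solid cyan frame runs around the edge of the second image, with the content slightly shrunk inside it.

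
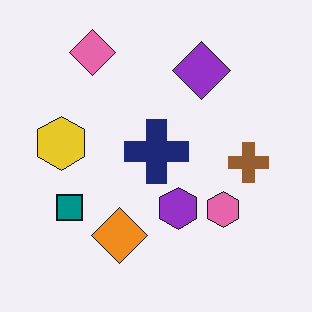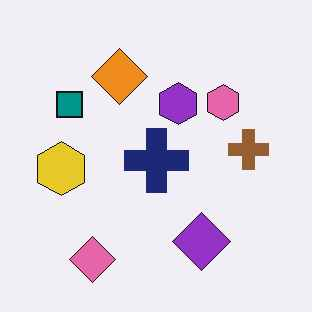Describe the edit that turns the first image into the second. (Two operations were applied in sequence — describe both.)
The image was flipped vertically (top ↔ bottom), then JPEG-compressed with visible artifacts.

The pink diamond is in the top-left of the first image and the bottom-left of the second — shapes on opposite sides of the horizontal midline have swapped in a mirror flip. Blocky 8×8 compression artifacts appear around shape edges and the flat background shows ringing — characteristic JPEG degradation.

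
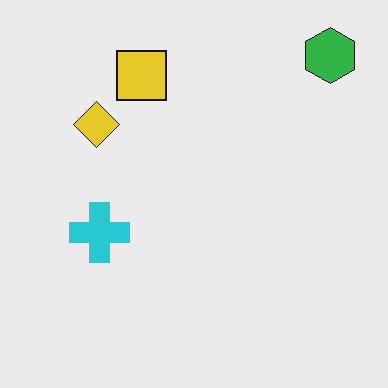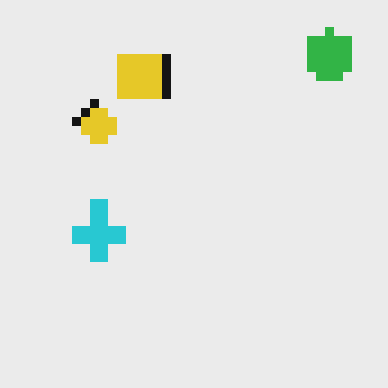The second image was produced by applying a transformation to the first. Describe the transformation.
The image was coarsely pixelated.

Shapes are reduced to large square blocks; fine edges and outlines are lost — a downscale-then-upscale (mosaic) effect.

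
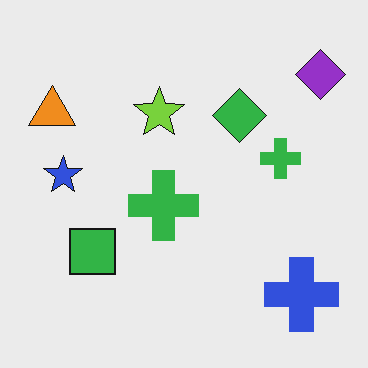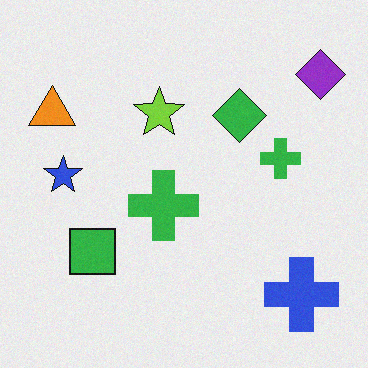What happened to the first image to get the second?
The image was degraded with light additive noise.

Random speckle covers the whole image, including the flat background.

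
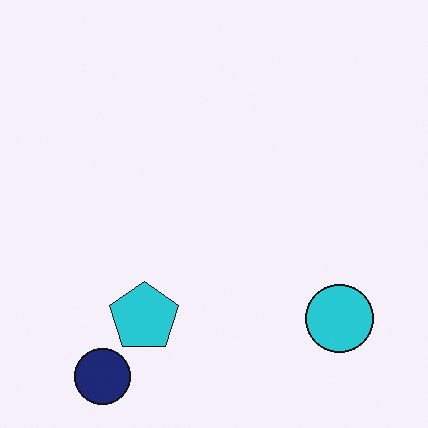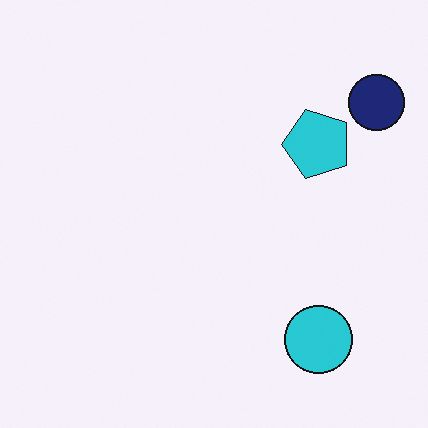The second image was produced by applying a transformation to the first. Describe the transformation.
The image was transposed (reflected across the top-left ↔ bottom-right diagonal).

Shapes have swapped their row and column positions — what was in the top-right is now in the bottom-left — a diagonal reflection.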